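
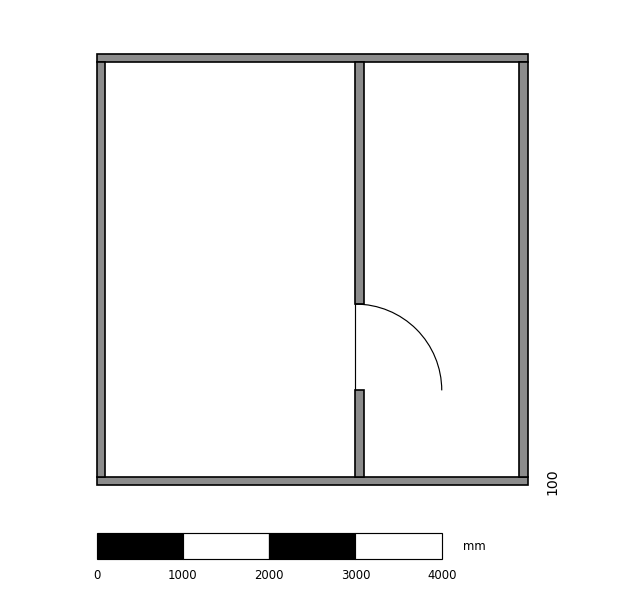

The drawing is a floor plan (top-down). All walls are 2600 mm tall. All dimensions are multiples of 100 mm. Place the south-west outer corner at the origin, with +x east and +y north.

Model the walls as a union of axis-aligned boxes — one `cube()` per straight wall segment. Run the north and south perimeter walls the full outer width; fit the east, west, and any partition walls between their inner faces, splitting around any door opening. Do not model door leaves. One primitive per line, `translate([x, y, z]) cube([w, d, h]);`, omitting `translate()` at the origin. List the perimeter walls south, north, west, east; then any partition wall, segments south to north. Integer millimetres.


cube([5000, 100, 2600]);
translate([0, 4900, 0]) cube([5000, 100, 2600]);
translate([0, 100, 0]) cube([100, 4800, 2600]);
translate([4900, 100, 0]) cube([100, 4800, 2600]);
translate([3000, 100, 0]) cube([100, 1000, 2600]);
translate([3000, 2100, 0]) cube([100, 2800, 2600]);


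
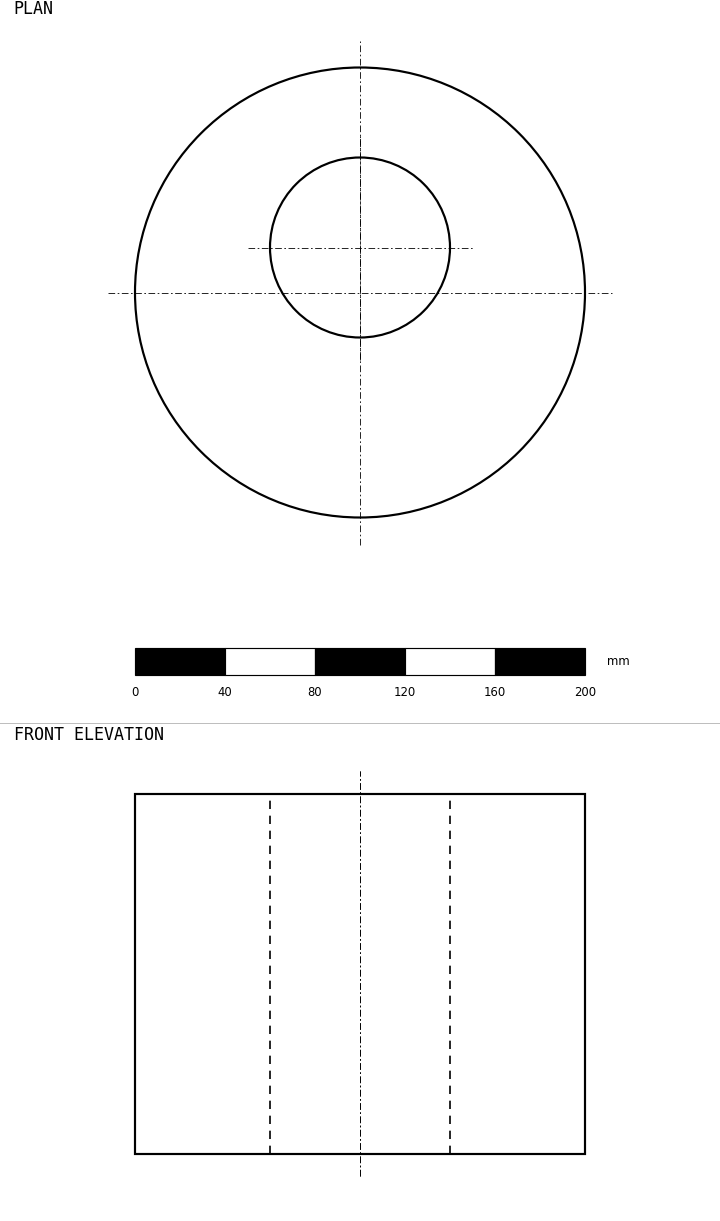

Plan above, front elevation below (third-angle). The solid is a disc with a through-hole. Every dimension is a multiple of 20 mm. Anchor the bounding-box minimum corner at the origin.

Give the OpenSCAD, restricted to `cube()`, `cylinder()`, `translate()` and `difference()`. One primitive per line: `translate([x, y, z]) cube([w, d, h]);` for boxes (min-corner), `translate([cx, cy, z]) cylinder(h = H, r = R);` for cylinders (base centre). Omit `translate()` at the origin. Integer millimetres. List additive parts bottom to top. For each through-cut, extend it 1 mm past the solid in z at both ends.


difference() {
  translate([100, 100, 0]) cylinder(h = 160, r = 100);
  translate([100, 120, -1]) cylinder(h = 162, r = 40);
}


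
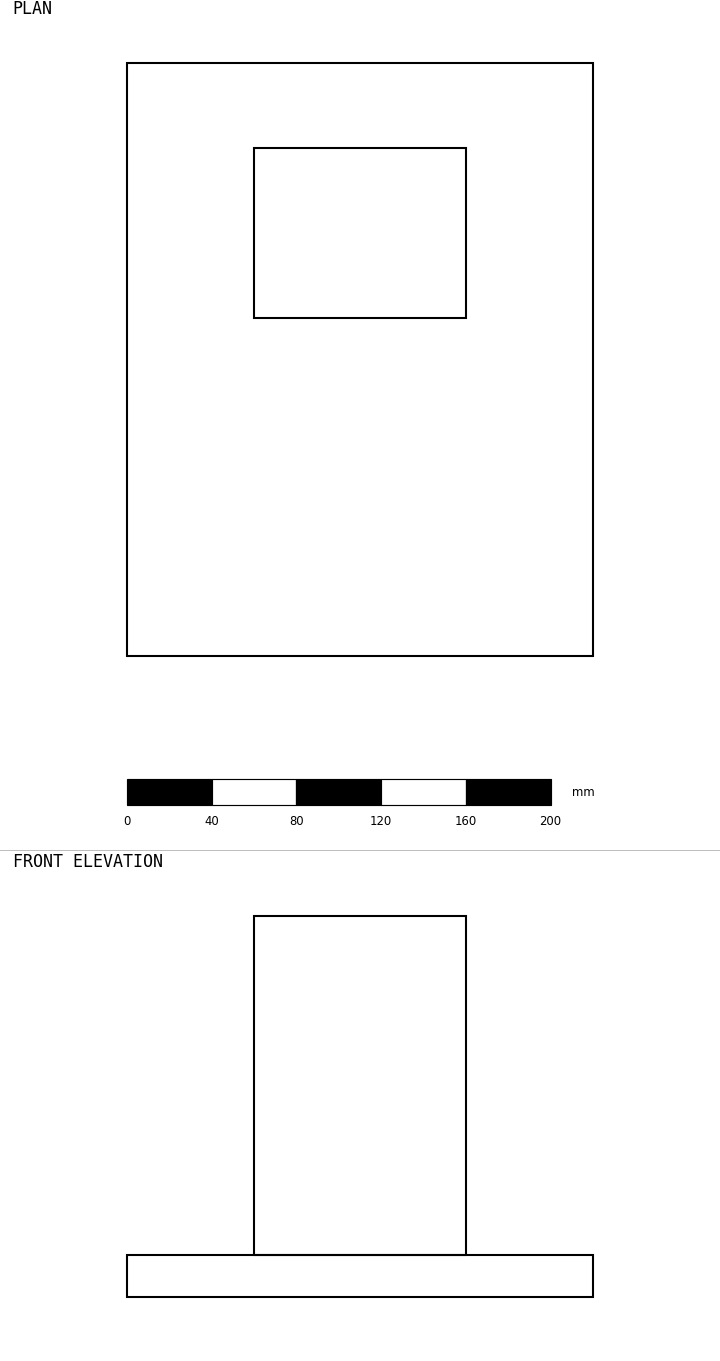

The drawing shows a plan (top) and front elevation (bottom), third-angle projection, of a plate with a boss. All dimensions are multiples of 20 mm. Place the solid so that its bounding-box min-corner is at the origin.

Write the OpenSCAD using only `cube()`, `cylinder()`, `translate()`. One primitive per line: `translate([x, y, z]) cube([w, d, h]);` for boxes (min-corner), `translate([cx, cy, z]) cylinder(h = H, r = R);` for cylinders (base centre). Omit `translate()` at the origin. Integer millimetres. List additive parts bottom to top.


cube([220, 280, 20]);
translate([60, 160, 20]) cube([100, 80, 160]);


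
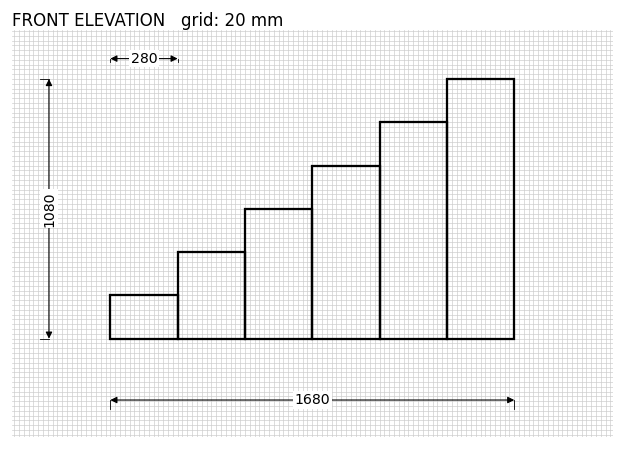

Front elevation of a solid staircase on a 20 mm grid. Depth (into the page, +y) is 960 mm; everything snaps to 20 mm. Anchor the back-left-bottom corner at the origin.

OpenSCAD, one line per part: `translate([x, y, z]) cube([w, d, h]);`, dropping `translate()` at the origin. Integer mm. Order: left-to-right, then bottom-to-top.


cube([280, 960, 180]);
translate([280, 0, 0]) cube([280, 960, 360]);
translate([560, 0, 0]) cube([280, 960, 540]);
translate([840, 0, 0]) cube([280, 960, 720]);
translate([1120, 0, 0]) cube([280, 960, 900]);
translate([1400, 0, 0]) cube([280, 960, 1080]);


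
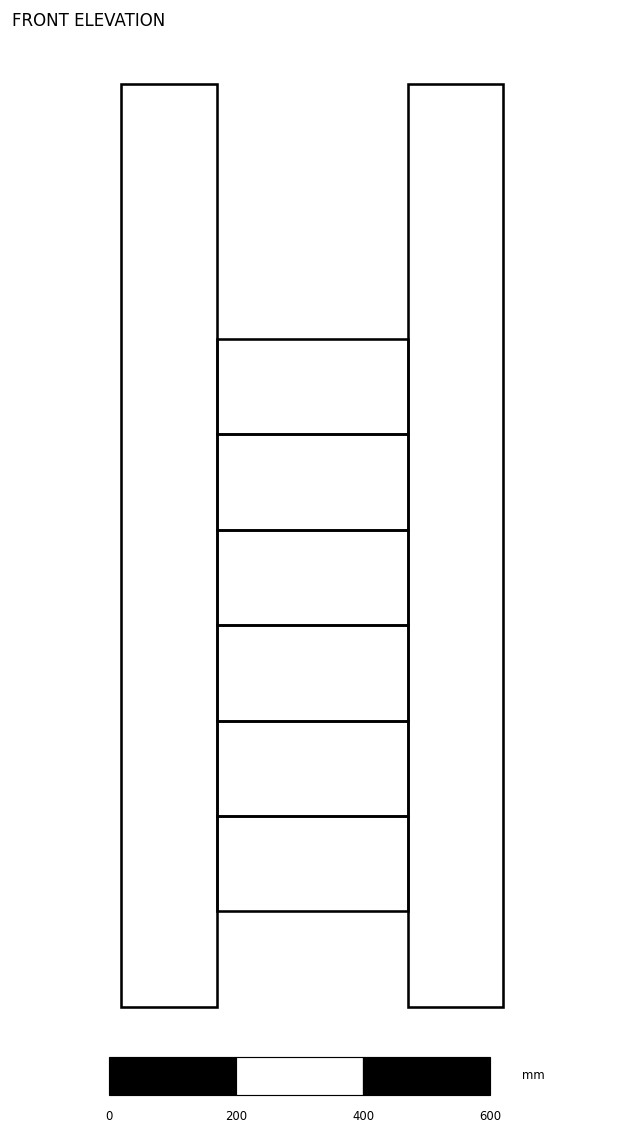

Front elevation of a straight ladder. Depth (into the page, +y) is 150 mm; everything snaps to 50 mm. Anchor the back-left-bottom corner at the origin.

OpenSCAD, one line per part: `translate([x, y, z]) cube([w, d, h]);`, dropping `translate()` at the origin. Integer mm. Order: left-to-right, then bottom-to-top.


cube([150, 150, 1450]);
translate([150, 0, 150]) cube([300, 150, 150]);
translate([150, 0, 300]) cube([300, 150, 150]);
translate([150, 0, 450]) cube([300, 150, 150]);
translate([150, 0, 600]) cube([300, 150, 150]);
translate([150, 0, 750]) cube([300, 150, 150]);
translate([150, 0, 900]) cube([300, 150, 150]);
translate([450, 0, 0]) cube([150, 150, 1450]);


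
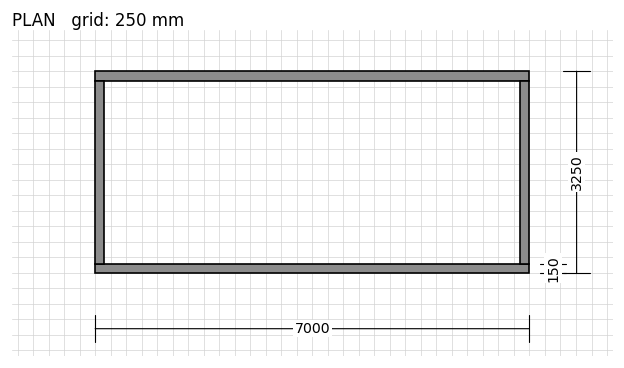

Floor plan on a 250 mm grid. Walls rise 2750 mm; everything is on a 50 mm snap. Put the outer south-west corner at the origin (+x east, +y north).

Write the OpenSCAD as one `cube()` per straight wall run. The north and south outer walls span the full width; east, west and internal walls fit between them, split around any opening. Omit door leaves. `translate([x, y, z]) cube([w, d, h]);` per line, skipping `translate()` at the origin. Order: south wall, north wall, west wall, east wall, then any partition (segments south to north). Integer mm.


cube([7000, 150, 2750]);
translate([0, 3100, 0]) cube([7000, 150, 2750]);
translate([0, 150, 0]) cube([150, 2950, 2750]);
translate([6850, 150, 0]) cube([150, 2950, 2750]);


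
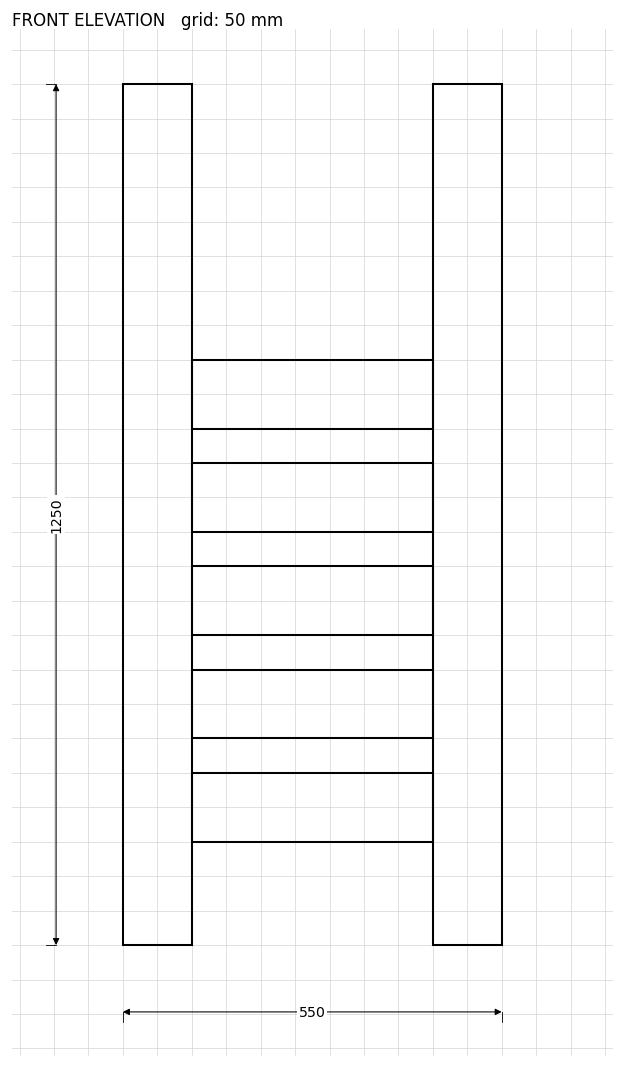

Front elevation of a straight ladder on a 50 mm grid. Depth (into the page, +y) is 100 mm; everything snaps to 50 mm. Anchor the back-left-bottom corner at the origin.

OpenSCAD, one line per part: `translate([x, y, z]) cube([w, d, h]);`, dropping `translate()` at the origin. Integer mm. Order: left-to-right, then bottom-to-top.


cube([100, 100, 1250]);
translate([100, 0, 150]) cube([350, 100, 100]);
translate([100, 0, 300]) cube([350, 100, 100]);
translate([100, 0, 450]) cube([350, 100, 100]);
translate([100, 0, 600]) cube([350, 100, 100]);
translate([100, 0, 750]) cube([350, 100, 100]);
translate([450, 0, 0]) cube([100, 100, 1250]);


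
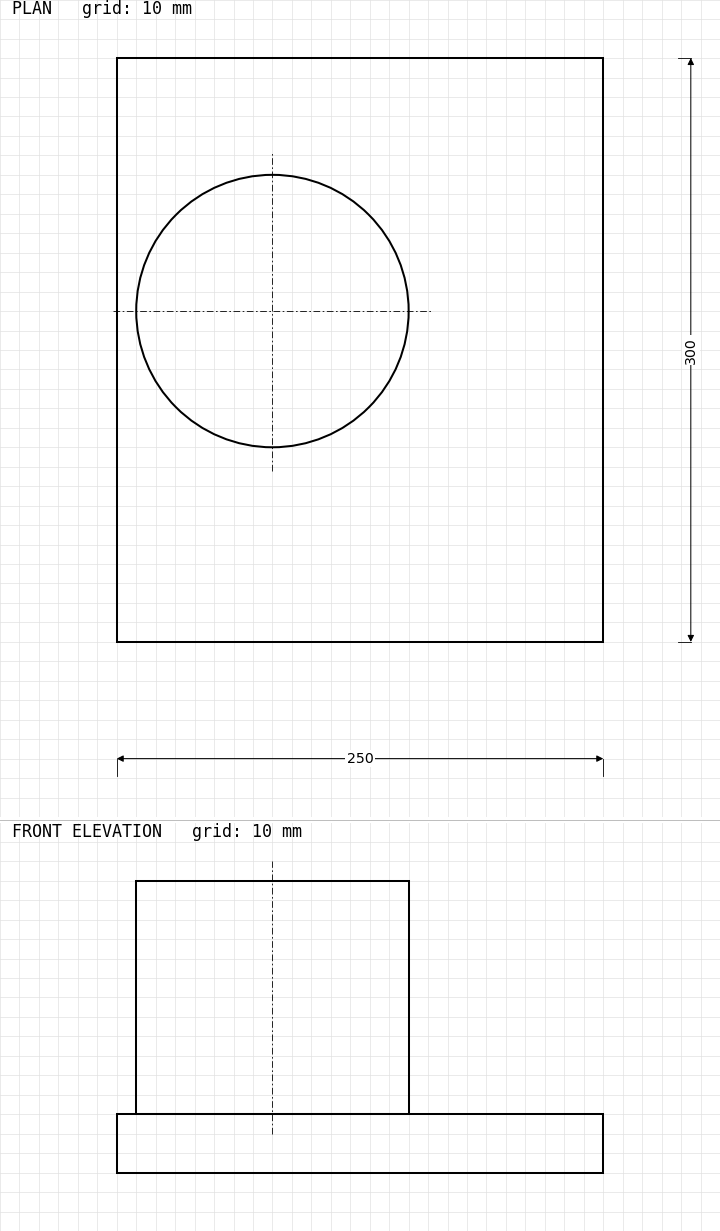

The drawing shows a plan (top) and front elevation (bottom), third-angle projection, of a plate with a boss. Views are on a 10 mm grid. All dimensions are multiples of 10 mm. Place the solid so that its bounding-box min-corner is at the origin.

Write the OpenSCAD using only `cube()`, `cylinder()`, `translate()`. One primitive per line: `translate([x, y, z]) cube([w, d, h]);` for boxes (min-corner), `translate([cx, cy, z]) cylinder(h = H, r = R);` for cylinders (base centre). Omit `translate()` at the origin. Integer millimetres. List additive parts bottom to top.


cube([250, 300, 30]);
translate([80, 170, 30]) cylinder(h = 120, r = 70);


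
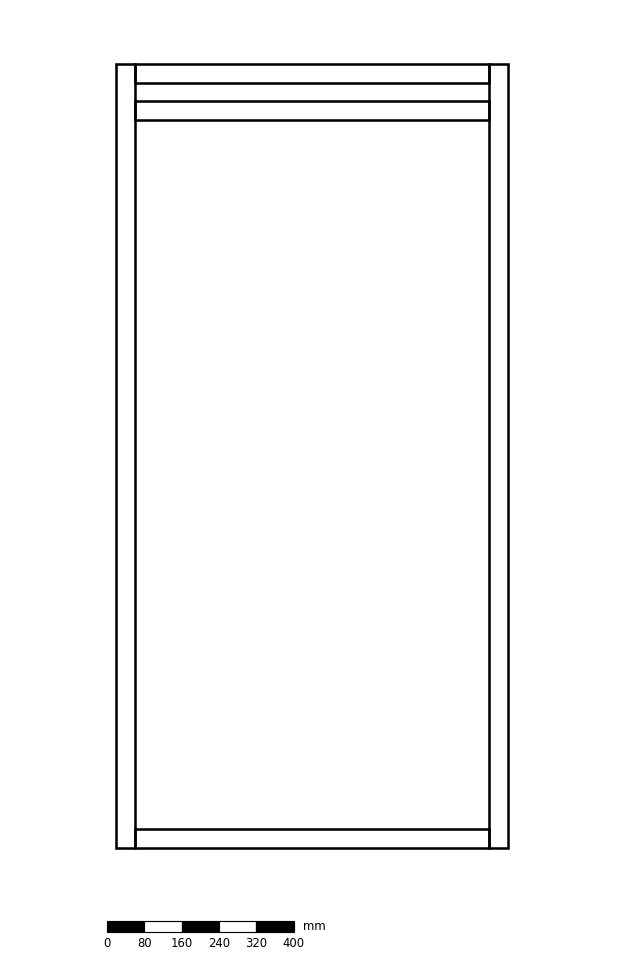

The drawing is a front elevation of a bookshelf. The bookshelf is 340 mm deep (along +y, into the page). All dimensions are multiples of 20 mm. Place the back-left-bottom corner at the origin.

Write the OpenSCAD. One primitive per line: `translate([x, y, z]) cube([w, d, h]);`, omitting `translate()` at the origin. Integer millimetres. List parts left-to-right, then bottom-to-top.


cube([40, 340, 1680]);
translate([40, 0, 0]) cube([760, 340, 40]);
translate([40, 0, 1560]) cube([760, 340, 40]);
translate([40, 0, 1640]) cube([760, 340, 40]);
translate([800, 0, 0]) cube([40, 340, 1680]);


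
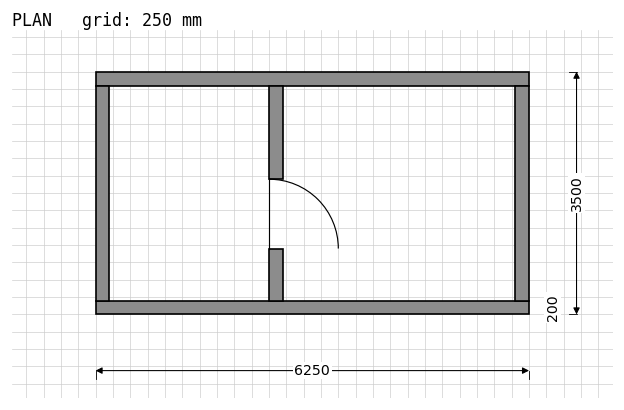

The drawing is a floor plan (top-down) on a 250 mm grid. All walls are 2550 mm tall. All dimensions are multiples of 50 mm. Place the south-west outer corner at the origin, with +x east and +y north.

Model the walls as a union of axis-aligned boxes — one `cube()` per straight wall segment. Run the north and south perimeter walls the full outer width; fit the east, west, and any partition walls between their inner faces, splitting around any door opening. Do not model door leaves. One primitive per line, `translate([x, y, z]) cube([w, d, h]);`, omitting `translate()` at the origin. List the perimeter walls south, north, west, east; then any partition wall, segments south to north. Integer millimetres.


cube([6250, 200, 2550]);
translate([0, 3300, 0]) cube([6250, 200, 2550]);
translate([0, 200, 0]) cube([200, 3100, 2550]);
translate([6050, 200, 0]) cube([200, 3100, 2550]);
translate([2500, 200, 0]) cube([200, 750, 2550]);
translate([2500, 1950, 0]) cube([200, 1350, 2550]);


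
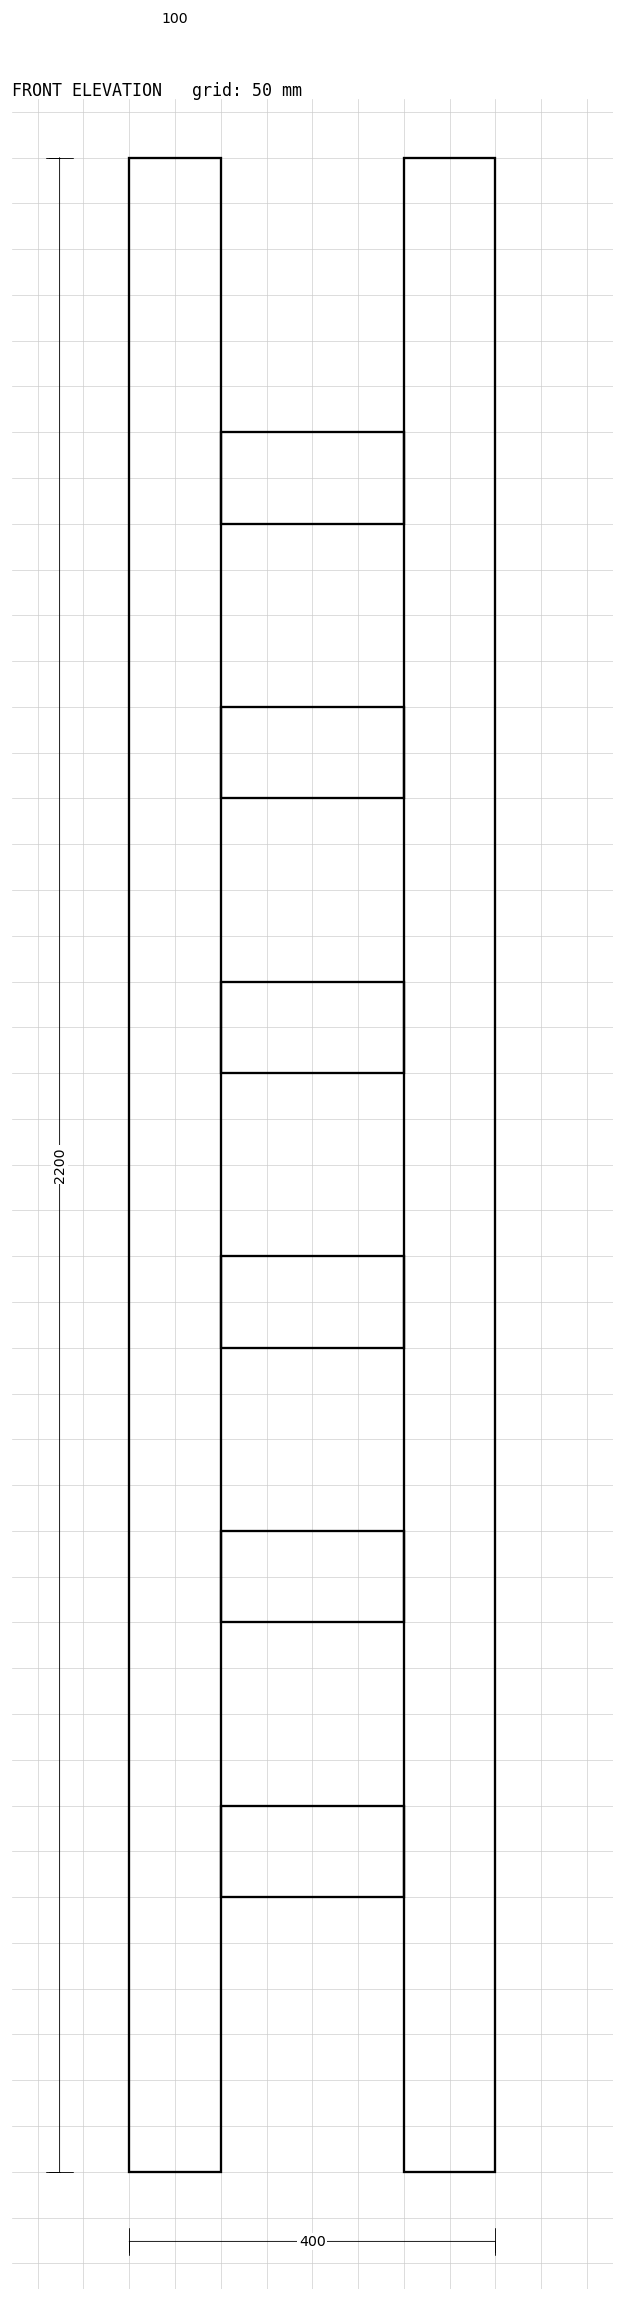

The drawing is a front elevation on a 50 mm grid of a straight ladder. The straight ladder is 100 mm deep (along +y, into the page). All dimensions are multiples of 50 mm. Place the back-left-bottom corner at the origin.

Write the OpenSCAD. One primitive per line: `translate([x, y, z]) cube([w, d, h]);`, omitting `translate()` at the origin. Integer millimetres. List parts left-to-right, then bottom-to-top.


cube([100, 100, 2200]);
translate([100, 0, 300]) cube([200, 100, 100]);
translate([100, 0, 600]) cube([200, 100, 100]);
translate([100, 0, 900]) cube([200, 100, 100]);
translate([100, 0, 1200]) cube([200, 100, 100]);
translate([100, 0, 1500]) cube([200, 100, 100]);
translate([100, 0, 1800]) cube([200, 100, 100]);
translate([300, 0, 0]) cube([100, 100, 2200]);


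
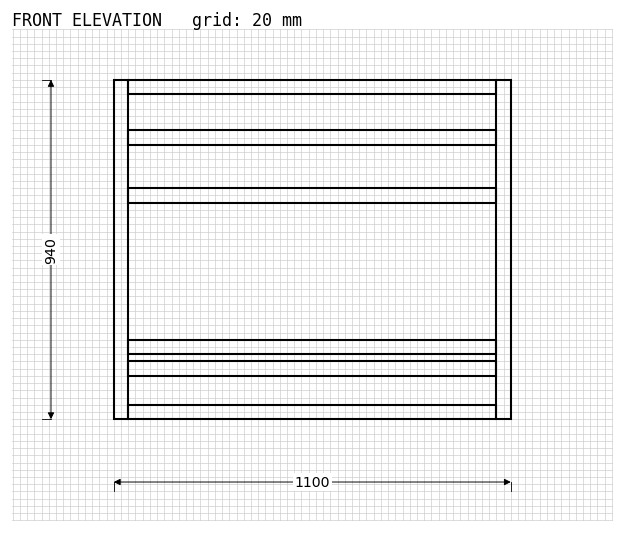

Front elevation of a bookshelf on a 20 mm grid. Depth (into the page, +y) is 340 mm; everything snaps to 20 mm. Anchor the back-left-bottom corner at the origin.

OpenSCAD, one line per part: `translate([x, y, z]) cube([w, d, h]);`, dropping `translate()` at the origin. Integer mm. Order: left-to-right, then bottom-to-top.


cube([40, 340, 940]);
translate([40, 0, 0]) cube([1020, 340, 40]);
translate([40, 0, 120]) cube([1020, 340, 40]);
translate([40, 0, 180]) cube([1020, 340, 40]);
translate([40, 0, 600]) cube([1020, 340, 40]);
translate([40, 0, 760]) cube([1020, 340, 40]);
translate([40, 0, 900]) cube([1020, 340, 40]);
translate([1060, 0, 0]) cube([40, 340, 940]);


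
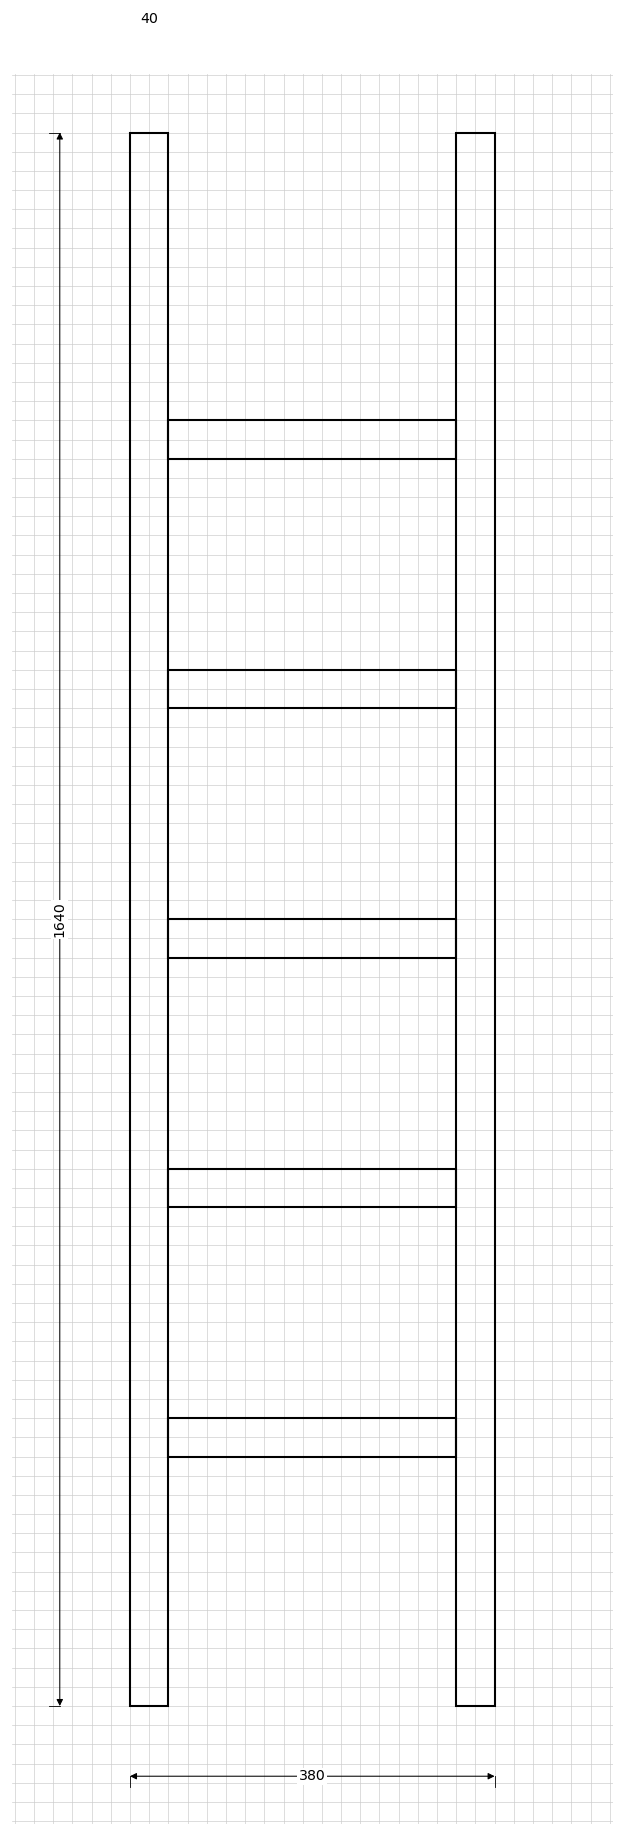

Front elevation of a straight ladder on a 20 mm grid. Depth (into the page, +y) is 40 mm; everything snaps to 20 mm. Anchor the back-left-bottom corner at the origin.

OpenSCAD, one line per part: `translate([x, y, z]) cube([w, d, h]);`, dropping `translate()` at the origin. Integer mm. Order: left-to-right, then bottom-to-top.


cube([40, 40, 1640]);
translate([40, 0, 260]) cube([300, 40, 40]);
translate([40, 0, 520]) cube([300, 40, 40]);
translate([40, 0, 780]) cube([300, 40, 40]);
translate([40, 0, 1040]) cube([300, 40, 40]);
translate([40, 0, 1300]) cube([300, 40, 40]);
translate([340, 0, 0]) cube([40, 40, 1640]);


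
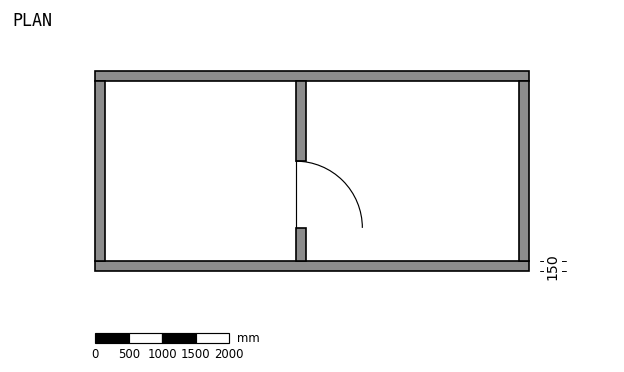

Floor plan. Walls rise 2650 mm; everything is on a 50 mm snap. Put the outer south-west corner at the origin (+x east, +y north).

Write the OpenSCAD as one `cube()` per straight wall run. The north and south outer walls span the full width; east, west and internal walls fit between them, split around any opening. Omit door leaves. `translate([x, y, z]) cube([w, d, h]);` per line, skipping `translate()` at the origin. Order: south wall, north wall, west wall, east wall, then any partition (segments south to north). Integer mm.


cube([6500, 150, 2650]);
translate([0, 2850, 0]) cube([6500, 150, 2650]);
translate([0, 150, 0]) cube([150, 2700, 2650]);
translate([6350, 150, 0]) cube([150, 2700, 2650]);
translate([3000, 150, 0]) cube([150, 500, 2650]);
translate([3000, 1650, 0]) cube([150, 1200, 2650]);


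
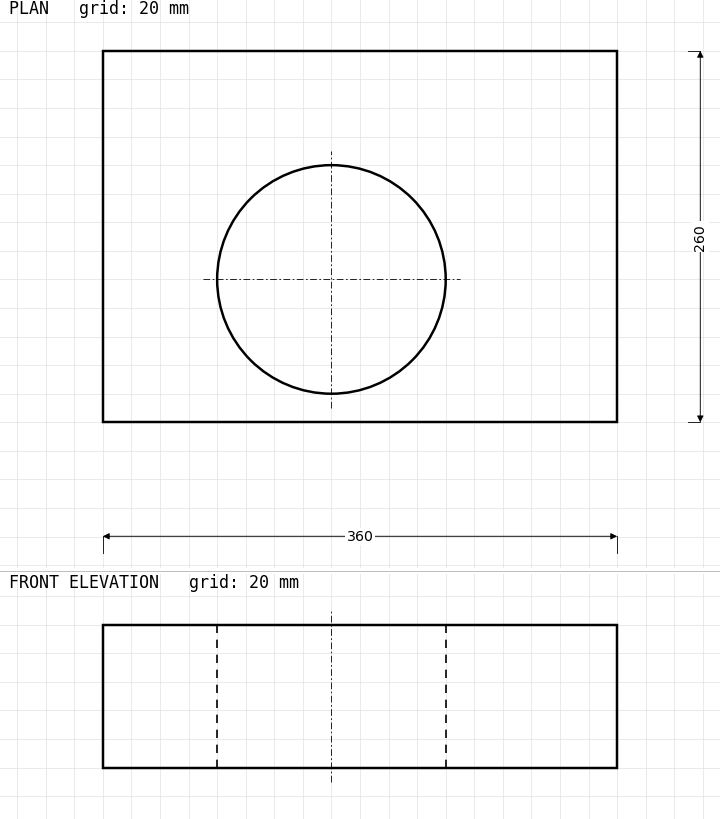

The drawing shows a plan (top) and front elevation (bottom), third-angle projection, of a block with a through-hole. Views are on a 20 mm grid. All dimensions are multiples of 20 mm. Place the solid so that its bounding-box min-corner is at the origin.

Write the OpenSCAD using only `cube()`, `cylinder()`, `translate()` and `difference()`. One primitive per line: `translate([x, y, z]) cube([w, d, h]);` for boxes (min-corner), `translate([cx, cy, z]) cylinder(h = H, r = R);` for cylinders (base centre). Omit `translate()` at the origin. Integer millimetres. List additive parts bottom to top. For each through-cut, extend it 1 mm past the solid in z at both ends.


difference() {
  cube([360, 260, 100]);
  translate([160, 100, -1]) cylinder(h = 102, r = 80);
}


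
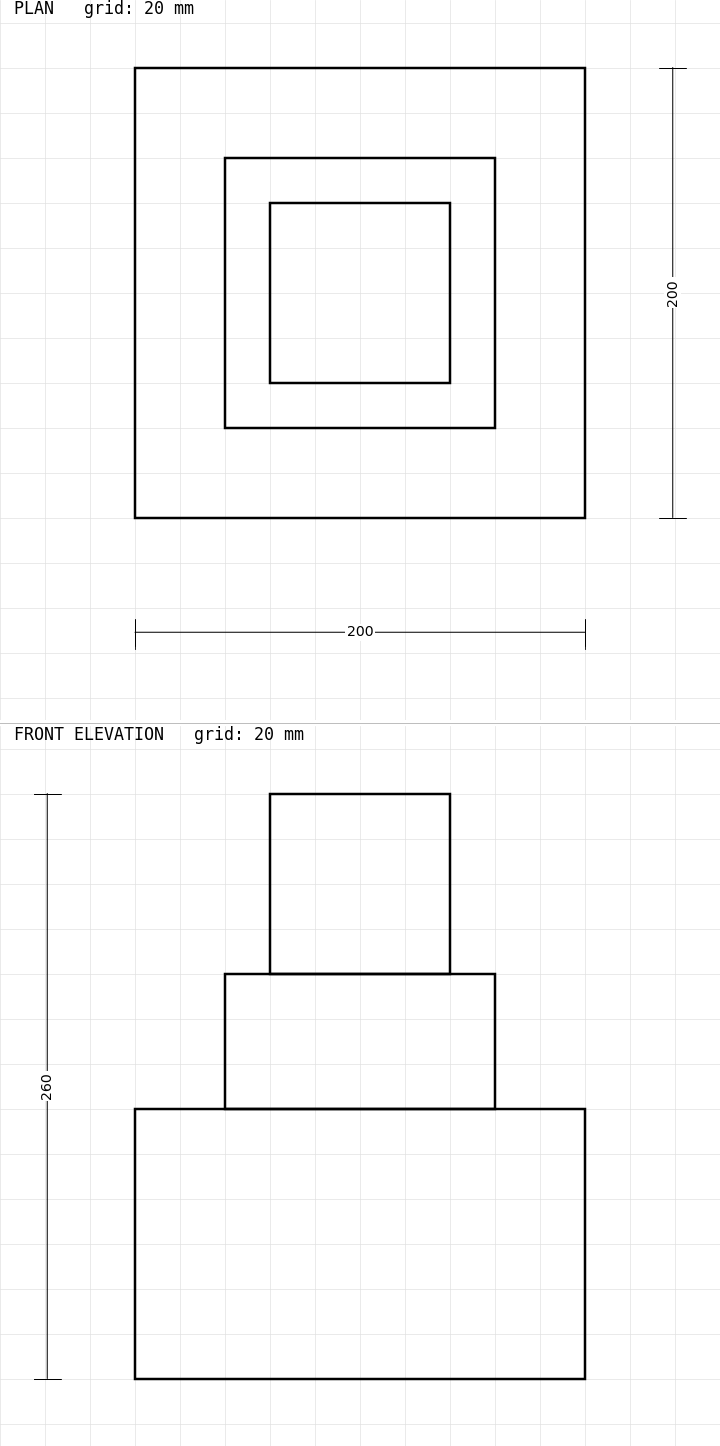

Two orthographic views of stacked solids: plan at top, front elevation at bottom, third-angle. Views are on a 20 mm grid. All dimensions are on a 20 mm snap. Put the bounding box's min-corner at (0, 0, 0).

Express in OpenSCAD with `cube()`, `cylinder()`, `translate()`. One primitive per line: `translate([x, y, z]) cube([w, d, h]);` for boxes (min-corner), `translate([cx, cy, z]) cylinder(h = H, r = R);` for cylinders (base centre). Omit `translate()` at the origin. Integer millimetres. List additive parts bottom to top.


cube([200, 200, 120]);
translate([40, 40, 120]) cube([120, 120, 60]);
translate([60, 60, 180]) cube([80, 80, 80]);


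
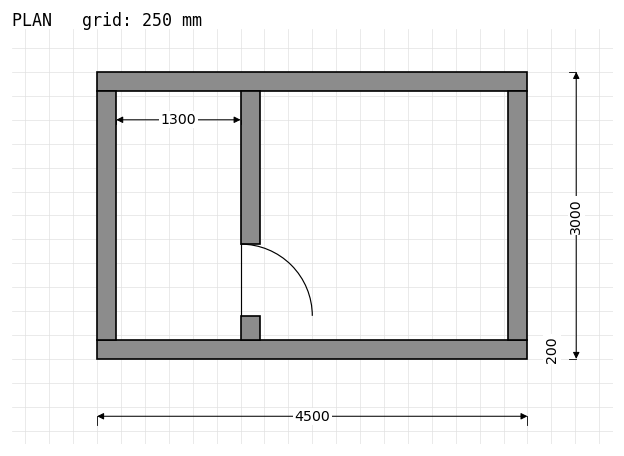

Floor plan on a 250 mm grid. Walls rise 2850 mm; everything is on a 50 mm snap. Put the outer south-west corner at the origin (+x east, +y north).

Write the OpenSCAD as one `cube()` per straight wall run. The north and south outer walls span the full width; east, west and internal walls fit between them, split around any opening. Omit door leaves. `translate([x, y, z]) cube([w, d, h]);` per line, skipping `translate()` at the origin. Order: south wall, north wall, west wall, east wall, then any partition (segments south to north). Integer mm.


cube([4500, 200, 2850]);
translate([0, 2800, 0]) cube([4500, 200, 2850]);
translate([0, 200, 0]) cube([200, 2600, 2850]);
translate([4300, 200, 0]) cube([200, 2600, 2850]);
translate([1500, 200, 0]) cube([200, 250, 2850]);
translate([1500, 1200, 0]) cube([200, 1600, 2850]);


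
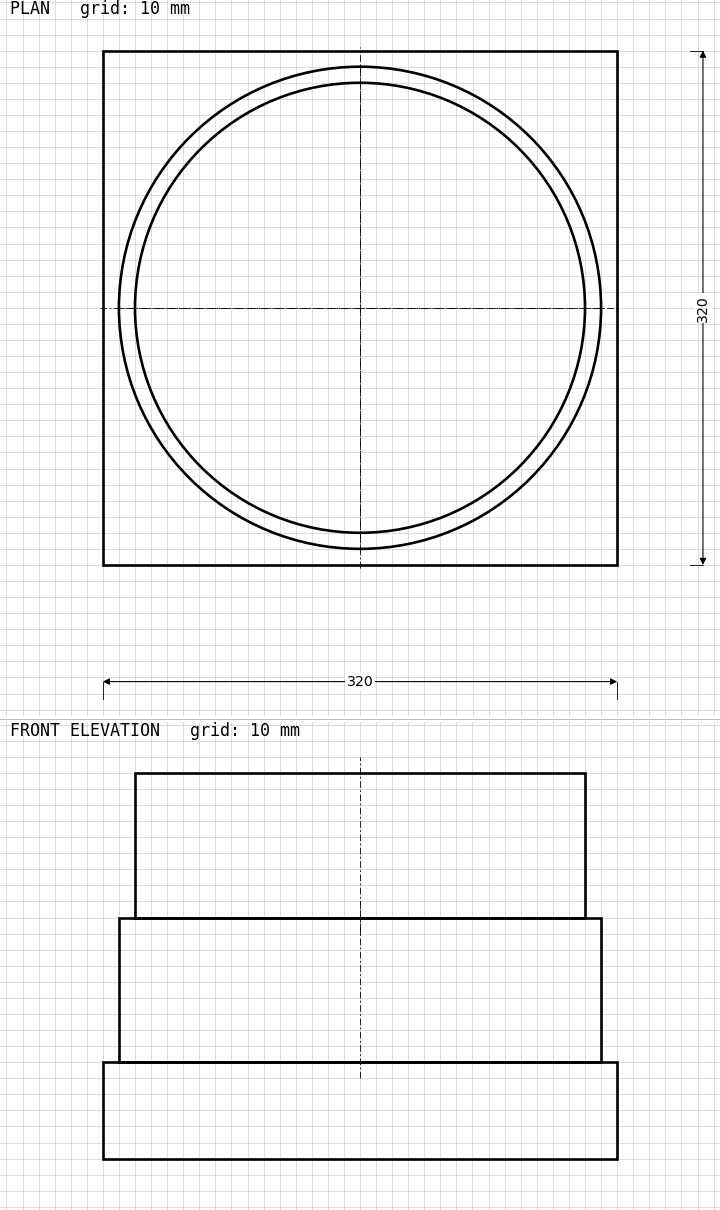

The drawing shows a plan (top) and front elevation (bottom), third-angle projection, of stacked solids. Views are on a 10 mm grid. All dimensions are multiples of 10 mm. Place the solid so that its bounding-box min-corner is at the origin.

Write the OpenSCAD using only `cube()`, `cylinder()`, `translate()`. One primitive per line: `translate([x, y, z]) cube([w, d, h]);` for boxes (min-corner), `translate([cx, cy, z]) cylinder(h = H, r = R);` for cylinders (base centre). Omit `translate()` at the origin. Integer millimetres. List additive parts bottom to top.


cube([320, 320, 60]);
translate([160, 160, 60]) cylinder(h = 90, r = 150);
translate([160, 160, 150]) cylinder(h = 90, r = 140);


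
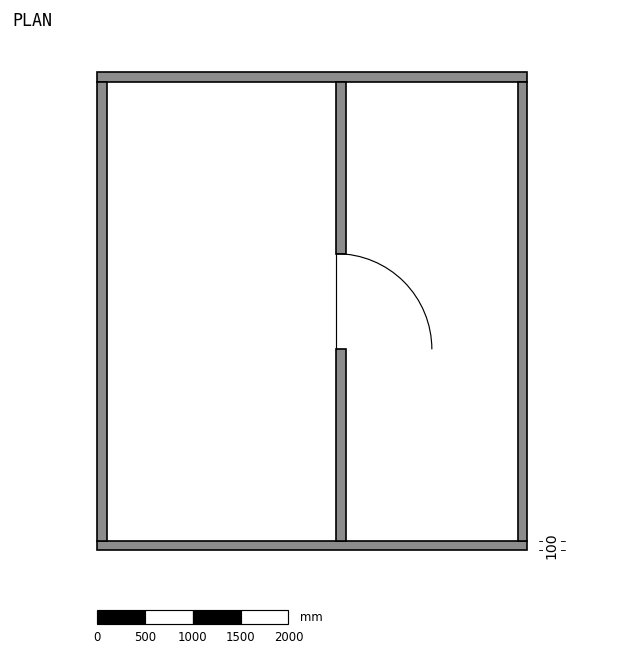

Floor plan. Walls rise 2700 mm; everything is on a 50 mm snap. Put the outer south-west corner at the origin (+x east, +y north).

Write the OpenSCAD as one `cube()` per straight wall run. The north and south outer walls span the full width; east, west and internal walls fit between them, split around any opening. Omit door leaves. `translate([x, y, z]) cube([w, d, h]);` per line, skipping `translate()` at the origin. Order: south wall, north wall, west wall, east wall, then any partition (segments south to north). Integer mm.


cube([4500, 100, 2700]);
translate([0, 4900, 0]) cube([4500, 100, 2700]);
translate([0, 100, 0]) cube([100, 4800, 2700]);
translate([4400, 100, 0]) cube([100, 4800, 2700]);
translate([2500, 100, 0]) cube([100, 2000, 2700]);
translate([2500, 3100, 0]) cube([100, 1800, 2700]);


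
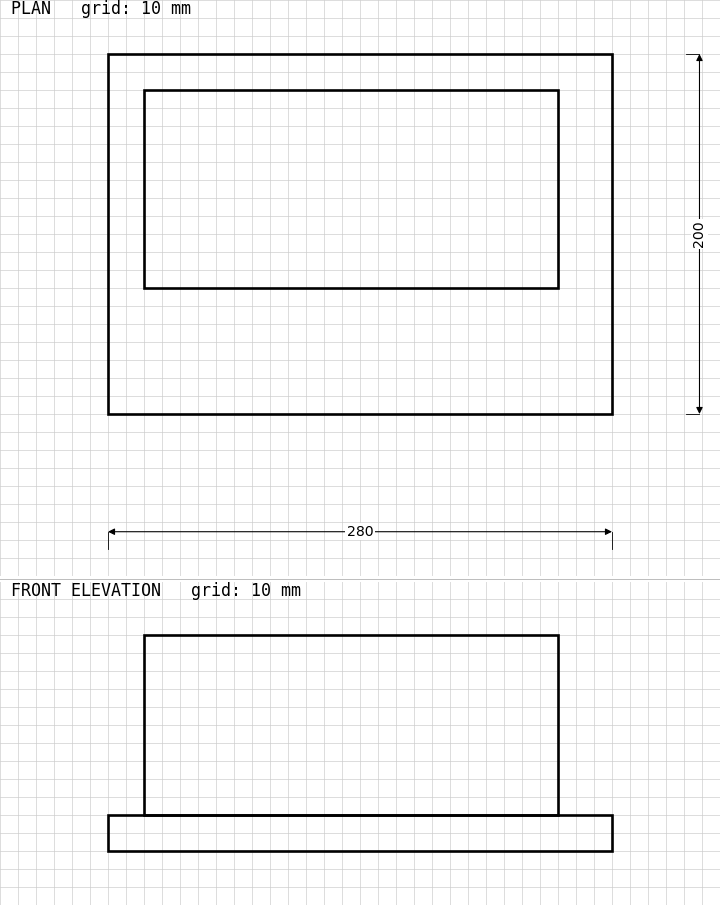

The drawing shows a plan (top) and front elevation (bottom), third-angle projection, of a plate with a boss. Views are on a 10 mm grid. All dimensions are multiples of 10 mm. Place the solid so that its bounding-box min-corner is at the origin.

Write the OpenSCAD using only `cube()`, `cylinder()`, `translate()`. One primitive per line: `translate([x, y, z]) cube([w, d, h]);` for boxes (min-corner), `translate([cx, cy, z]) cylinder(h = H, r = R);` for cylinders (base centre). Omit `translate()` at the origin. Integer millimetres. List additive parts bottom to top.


cube([280, 200, 20]);
translate([20, 70, 20]) cube([230, 110, 100]);


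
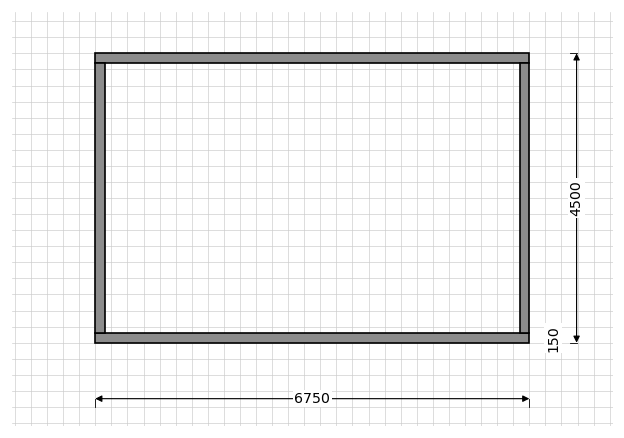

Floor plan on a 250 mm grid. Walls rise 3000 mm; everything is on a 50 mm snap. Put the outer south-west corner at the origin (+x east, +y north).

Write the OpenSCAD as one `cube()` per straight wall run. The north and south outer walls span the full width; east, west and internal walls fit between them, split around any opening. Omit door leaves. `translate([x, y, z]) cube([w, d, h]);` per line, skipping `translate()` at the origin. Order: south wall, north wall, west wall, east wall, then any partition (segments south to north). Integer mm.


cube([6750, 150, 3000]);
translate([0, 4350, 0]) cube([6750, 150, 3000]);
translate([0, 150, 0]) cube([150, 4200, 3000]);
translate([6600, 150, 0]) cube([150, 4200, 3000]);


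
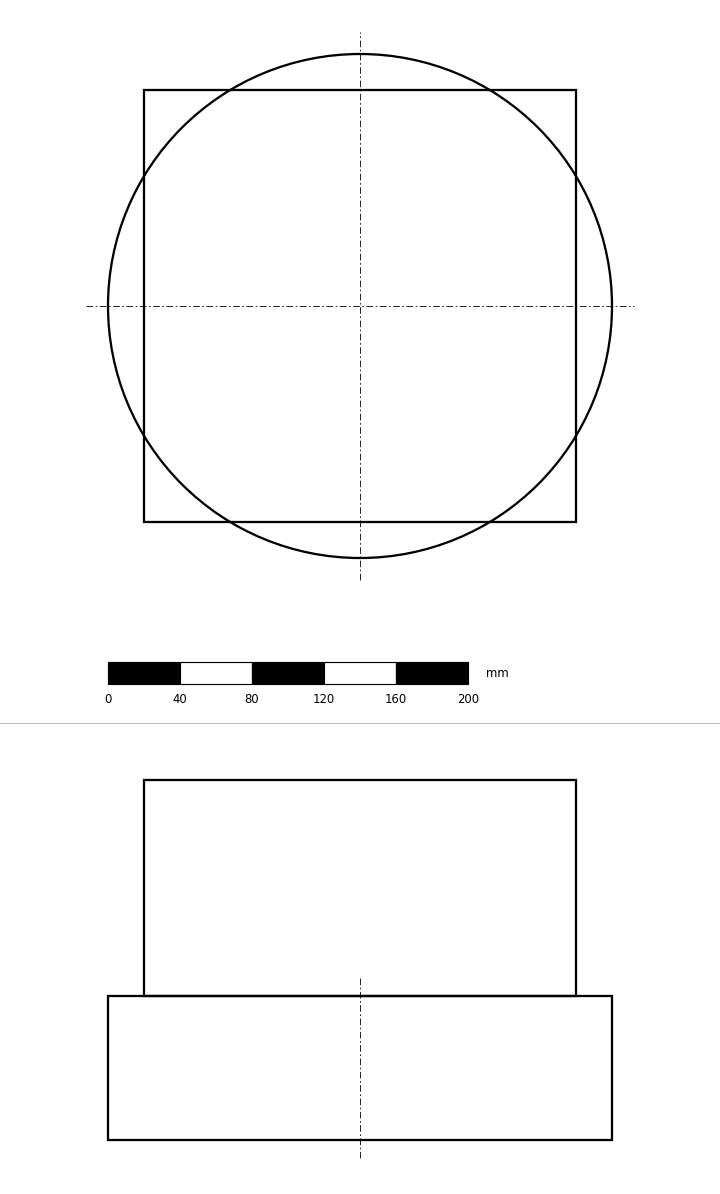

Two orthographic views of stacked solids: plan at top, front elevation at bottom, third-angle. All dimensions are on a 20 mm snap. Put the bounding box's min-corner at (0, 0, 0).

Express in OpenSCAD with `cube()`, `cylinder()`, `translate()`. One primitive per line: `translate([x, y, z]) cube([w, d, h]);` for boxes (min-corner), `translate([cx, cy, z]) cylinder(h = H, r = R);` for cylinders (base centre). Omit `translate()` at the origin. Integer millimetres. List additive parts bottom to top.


translate([140, 140, 0]) cylinder(h = 80, r = 140);
translate([20, 20, 80]) cube([240, 240, 120]);


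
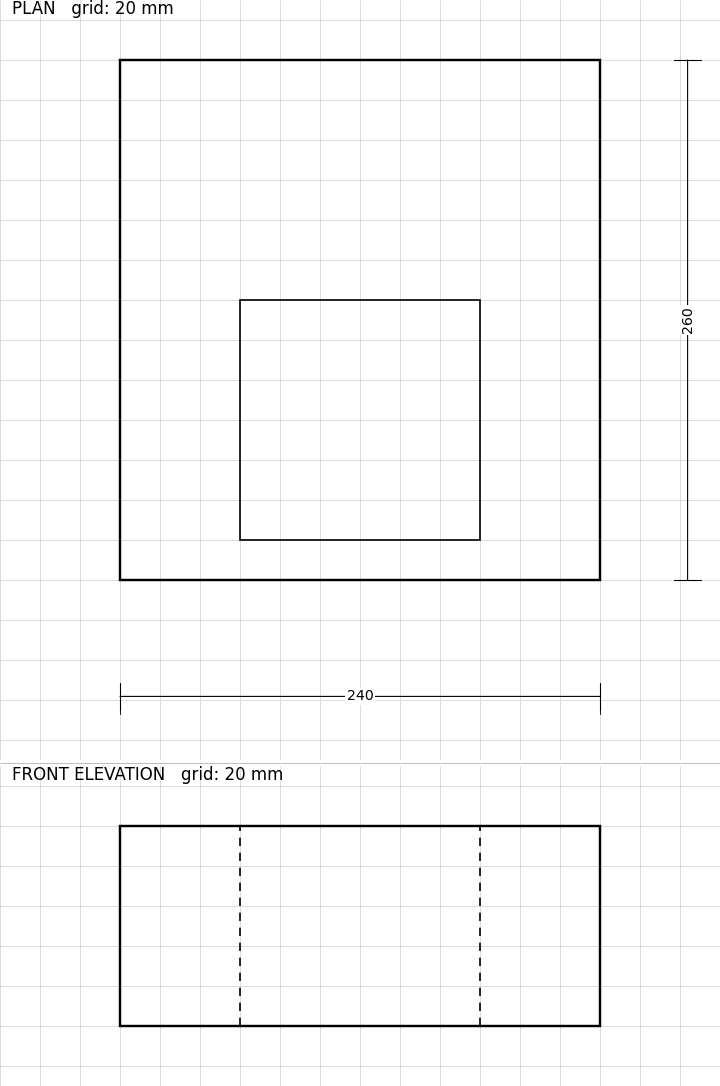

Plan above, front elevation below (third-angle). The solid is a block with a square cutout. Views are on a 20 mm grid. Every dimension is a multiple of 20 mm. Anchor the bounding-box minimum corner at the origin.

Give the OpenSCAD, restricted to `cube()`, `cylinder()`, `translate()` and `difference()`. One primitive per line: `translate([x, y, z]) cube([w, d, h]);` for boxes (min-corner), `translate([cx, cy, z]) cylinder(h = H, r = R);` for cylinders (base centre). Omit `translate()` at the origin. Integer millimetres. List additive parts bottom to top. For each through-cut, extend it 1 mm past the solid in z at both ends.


difference() {
  cube([240, 260, 100]);
  translate([60, 20, -1]) cube([120, 120, 102]);
}


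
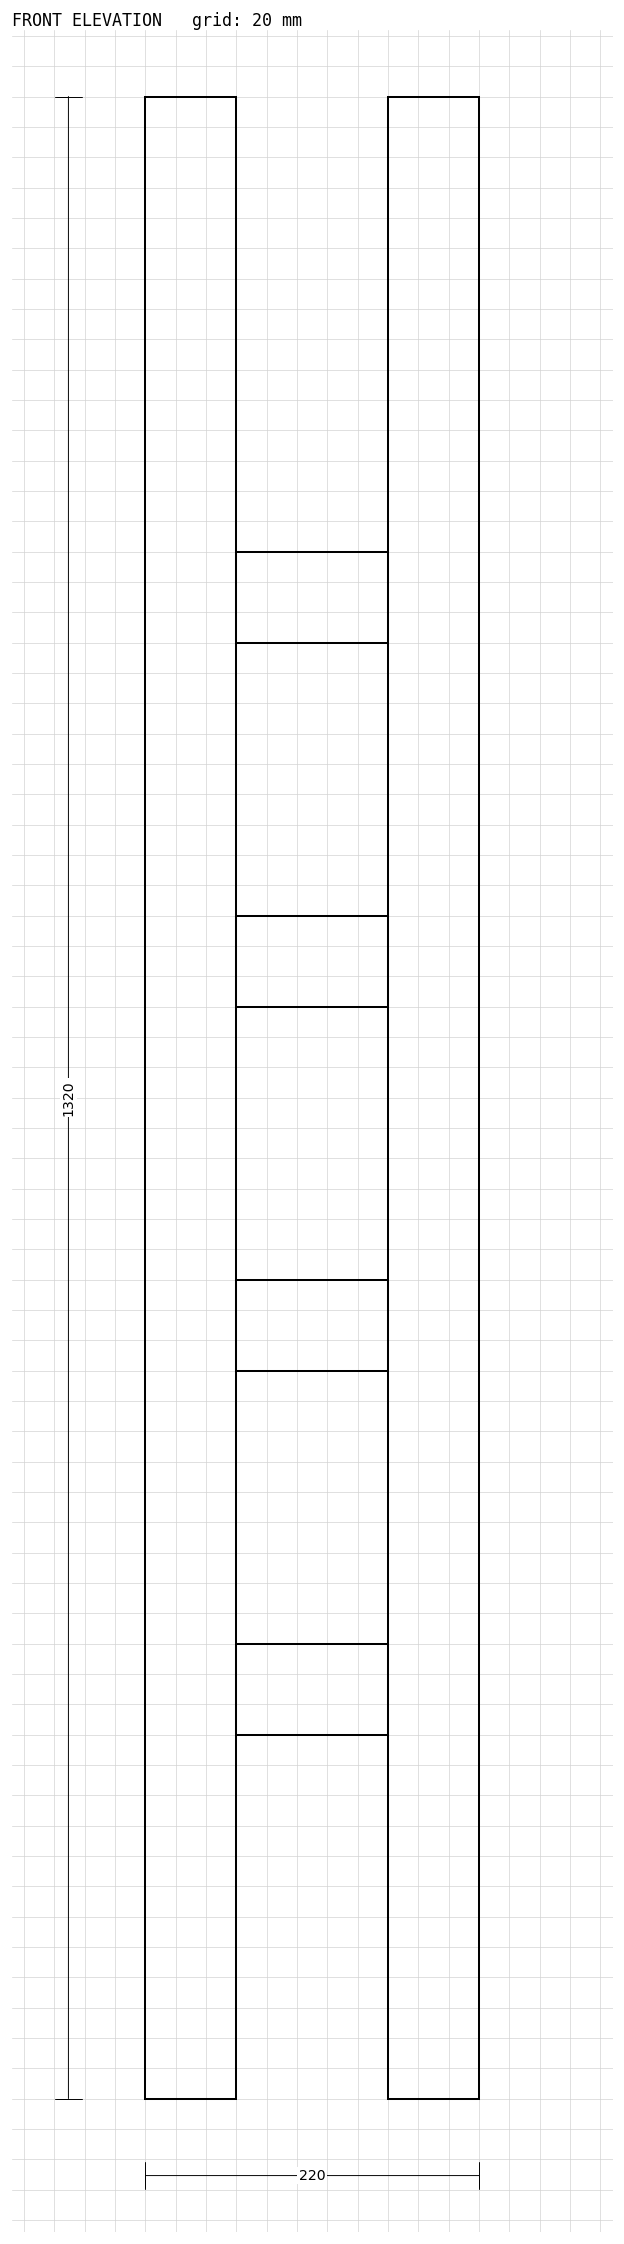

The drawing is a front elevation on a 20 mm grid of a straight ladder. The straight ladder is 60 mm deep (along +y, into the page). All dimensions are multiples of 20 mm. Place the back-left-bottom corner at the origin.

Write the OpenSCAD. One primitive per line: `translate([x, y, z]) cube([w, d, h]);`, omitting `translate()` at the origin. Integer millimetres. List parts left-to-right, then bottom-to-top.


cube([60, 60, 1320]);
translate([60, 0, 240]) cube([100, 60, 60]);
translate([60, 0, 480]) cube([100, 60, 60]);
translate([60, 0, 720]) cube([100, 60, 60]);
translate([60, 0, 960]) cube([100, 60, 60]);
translate([160, 0, 0]) cube([60, 60, 1320]);


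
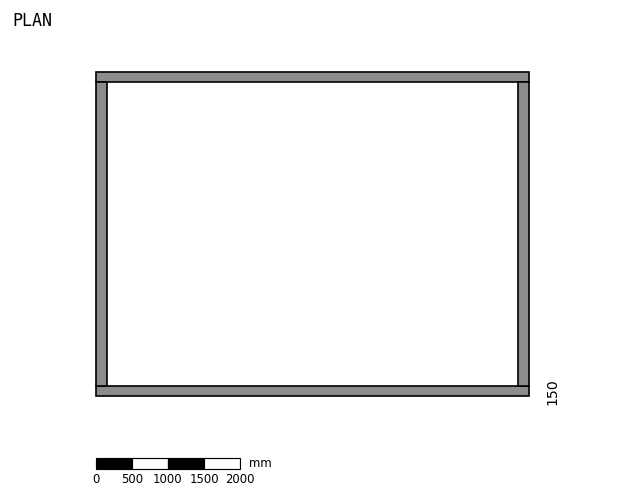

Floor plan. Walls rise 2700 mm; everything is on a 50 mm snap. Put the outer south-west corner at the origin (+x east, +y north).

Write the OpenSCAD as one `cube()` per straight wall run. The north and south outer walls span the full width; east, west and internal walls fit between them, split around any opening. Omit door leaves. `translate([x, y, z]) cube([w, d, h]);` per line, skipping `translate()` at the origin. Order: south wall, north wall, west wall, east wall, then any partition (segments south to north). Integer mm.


cube([6000, 150, 2700]);
translate([0, 4350, 0]) cube([6000, 150, 2700]);
translate([0, 150, 0]) cube([150, 4200, 2700]);
translate([5850, 150, 0]) cube([150, 4200, 2700]);


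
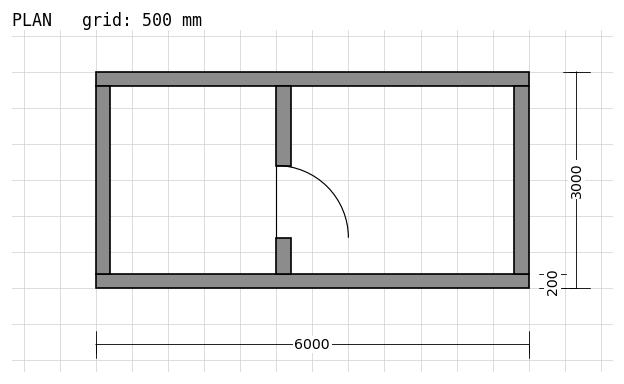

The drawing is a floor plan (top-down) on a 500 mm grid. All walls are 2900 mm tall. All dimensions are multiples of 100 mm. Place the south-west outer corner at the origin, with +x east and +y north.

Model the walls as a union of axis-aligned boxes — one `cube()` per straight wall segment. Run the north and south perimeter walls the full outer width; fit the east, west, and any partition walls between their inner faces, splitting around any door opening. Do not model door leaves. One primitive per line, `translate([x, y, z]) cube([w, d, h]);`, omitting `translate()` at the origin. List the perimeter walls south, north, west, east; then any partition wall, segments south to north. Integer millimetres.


cube([6000, 200, 2900]);
translate([0, 2800, 0]) cube([6000, 200, 2900]);
translate([0, 200, 0]) cube([200, 2600, 2900]);
translate([5800, 200, 0]) cube([200, 2600, 2900]);
translate([2500, 200, 0]) cube([200, 500, 2900]);
translate([2500, 1700, 0]) cube([200, 1100, 2900]);


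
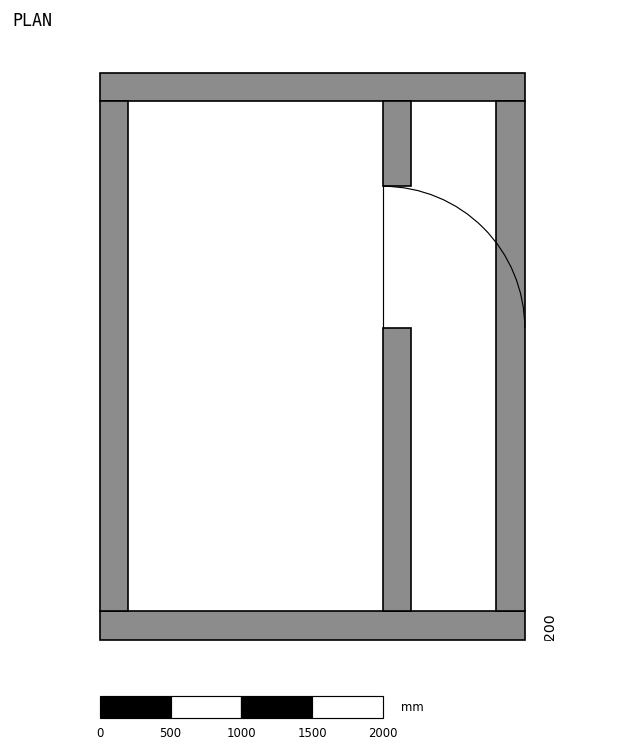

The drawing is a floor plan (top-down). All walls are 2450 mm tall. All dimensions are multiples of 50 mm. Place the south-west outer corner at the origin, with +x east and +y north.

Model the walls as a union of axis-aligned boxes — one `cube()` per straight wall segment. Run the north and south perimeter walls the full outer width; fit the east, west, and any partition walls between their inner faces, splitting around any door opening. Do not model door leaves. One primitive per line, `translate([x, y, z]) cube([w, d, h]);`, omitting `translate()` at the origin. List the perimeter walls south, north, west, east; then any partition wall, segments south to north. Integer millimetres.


cube([3000, 200, 2450]);
translate([0, 3800, 0]) cube([3000, 200, 2450]);
translate([0, 200, 0]) cube([200, 3600, 2450]);
translate([2800, 200, 0]) cube([200, 3600, 2450]);
translate([2000, 200, 0]) cube([200, 2000, 2450]);
translate([2000, 3200, 0]) cube([200, 600, 2450]);


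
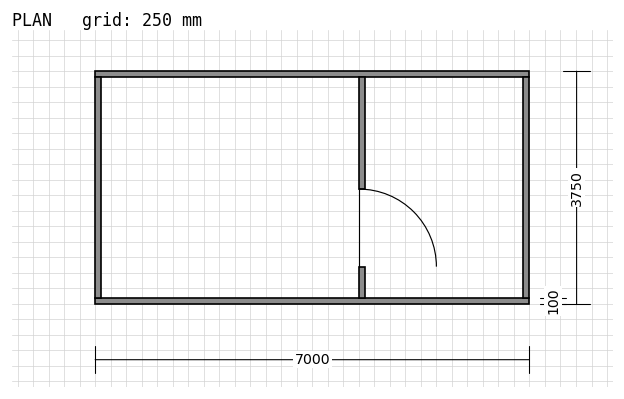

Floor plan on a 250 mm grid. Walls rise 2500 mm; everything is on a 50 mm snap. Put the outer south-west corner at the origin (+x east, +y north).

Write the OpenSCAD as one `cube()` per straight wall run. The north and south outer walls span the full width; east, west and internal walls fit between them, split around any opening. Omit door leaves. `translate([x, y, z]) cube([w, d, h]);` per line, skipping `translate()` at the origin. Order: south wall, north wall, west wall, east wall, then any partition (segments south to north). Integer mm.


cube([7000, 100, 2500]);
translate([0, 3650, 0]) cube([7000, 100, 2500]);
translate([0, 100, 0]) cube([100, 3550, 2500]);
translate([6900, 100, 0]) cube([100, 3550, 2500]);
translate([4250, 100, 0]) cube([100, 500, 2500]);
translate([4250, 1850, 0]) cube([100, 1800, 2500]);


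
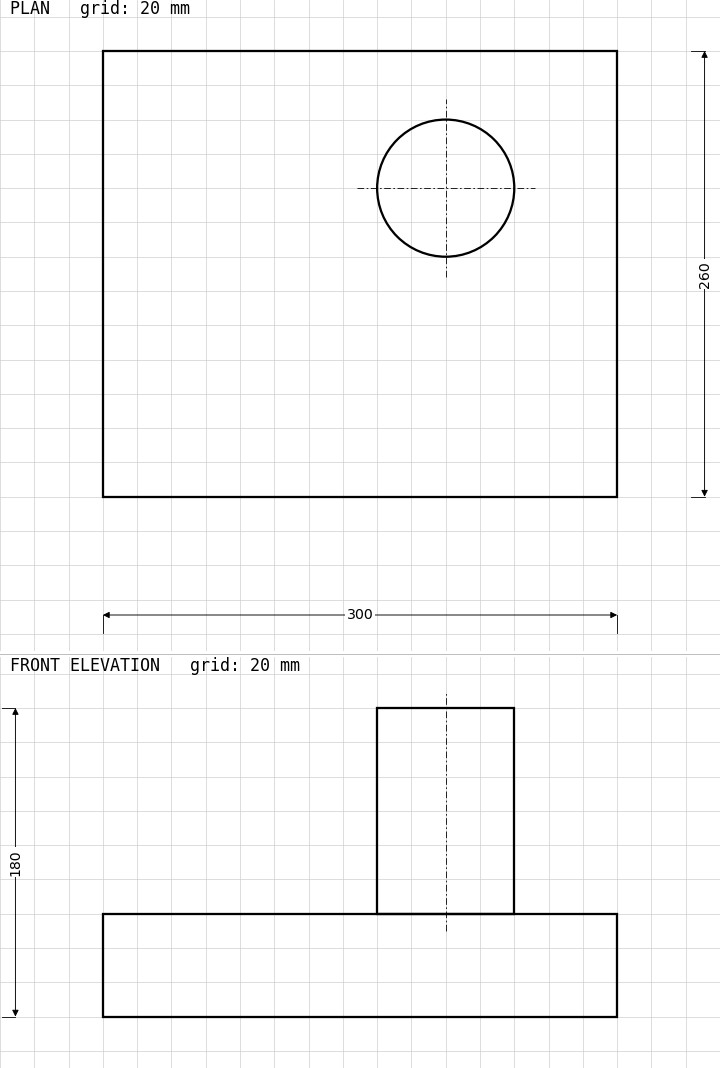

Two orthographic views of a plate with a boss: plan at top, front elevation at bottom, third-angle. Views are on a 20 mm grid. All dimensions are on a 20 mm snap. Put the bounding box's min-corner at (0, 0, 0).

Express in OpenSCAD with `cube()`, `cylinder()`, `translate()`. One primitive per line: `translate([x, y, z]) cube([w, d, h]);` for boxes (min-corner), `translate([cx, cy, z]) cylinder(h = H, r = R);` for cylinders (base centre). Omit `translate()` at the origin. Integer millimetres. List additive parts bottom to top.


cube([300, 260, 60]);
translate([200, 180, 60]) cylinder(h = 120, r = 40);


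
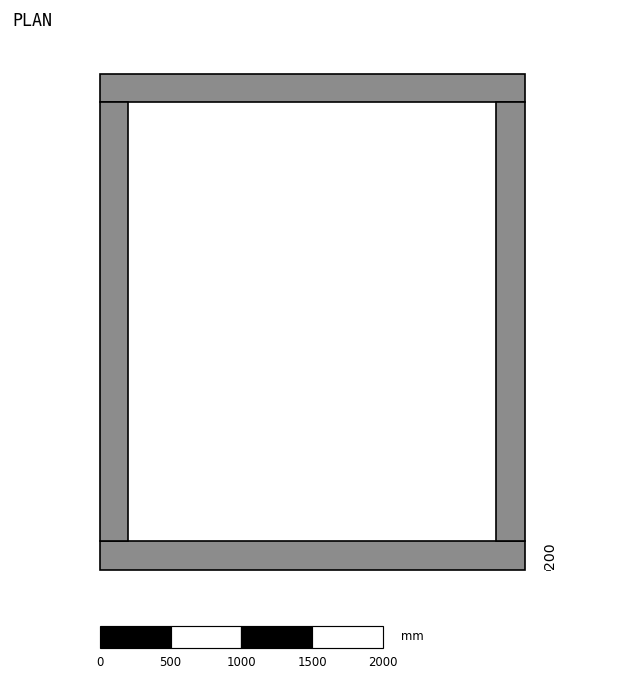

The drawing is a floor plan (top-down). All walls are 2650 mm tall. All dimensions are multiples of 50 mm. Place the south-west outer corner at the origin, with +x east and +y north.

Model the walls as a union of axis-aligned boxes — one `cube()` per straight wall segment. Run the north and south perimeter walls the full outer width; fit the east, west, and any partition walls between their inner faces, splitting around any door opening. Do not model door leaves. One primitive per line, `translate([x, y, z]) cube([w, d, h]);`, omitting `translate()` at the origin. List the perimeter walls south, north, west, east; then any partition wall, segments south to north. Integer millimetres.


cube([3000, 200, 2650]);
translate([0, 3300, 0]) cube([3000, 200, 2650]);
translate([0, 200, 0]) cube([200, 3100, 2650]);
translate([2800, 200, 0]) cube([200, 3100, 2650]);


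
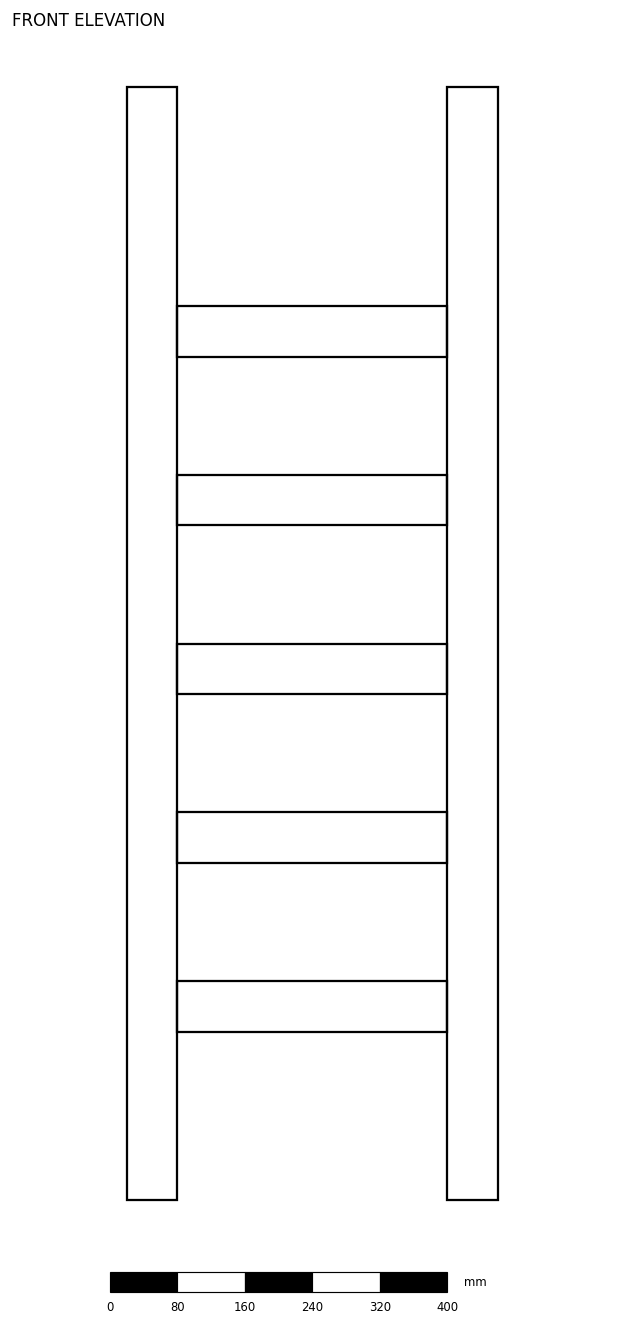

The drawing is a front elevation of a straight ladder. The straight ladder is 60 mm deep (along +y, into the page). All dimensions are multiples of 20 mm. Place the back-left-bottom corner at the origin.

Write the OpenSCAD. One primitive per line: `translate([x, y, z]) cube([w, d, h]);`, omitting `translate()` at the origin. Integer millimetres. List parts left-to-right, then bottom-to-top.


cube([60, 60, 1320]);
translate([60, 0, 200]) cube([320, 60, 60]);
translate([60, 0, 400]) cube([320, 60, 60]);
translate([60, 0, 600]) cube([320, 60, 60]);
translate([60, 0, 800]) cube([320, 60, 60]);
translate([60, 0, 1000]) cube([320, 60, 60]);
translate([380, 0, 0]) cube([60, 60, 1320]);


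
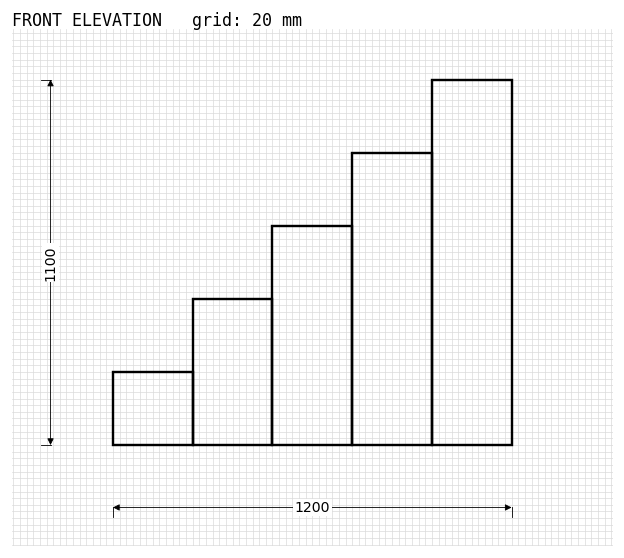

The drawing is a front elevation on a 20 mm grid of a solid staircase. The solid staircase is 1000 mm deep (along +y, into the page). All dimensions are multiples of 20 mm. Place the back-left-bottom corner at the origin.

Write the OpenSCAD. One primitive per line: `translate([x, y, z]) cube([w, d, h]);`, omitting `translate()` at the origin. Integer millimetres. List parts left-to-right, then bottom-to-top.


cube([240, 1000, 220]);
translate([240, 0, 0]) cube([240, 1000, 440]);
translate([480, 0, 0]) cube([240, 1000, 660]);
translate([720, 0, 0]) cube([240, 1000, 880]);
translate([960, 0, 0]) cube([240, 1000, 1100]);


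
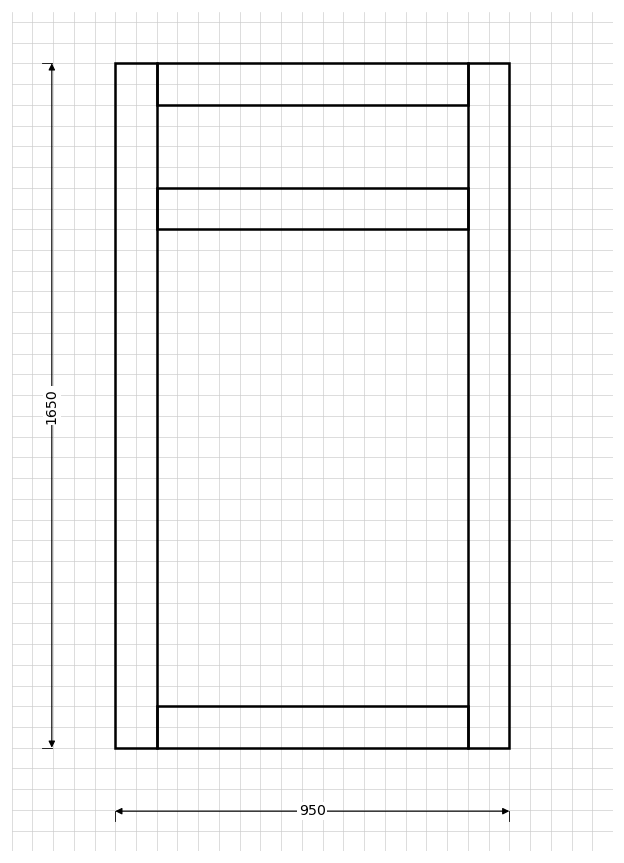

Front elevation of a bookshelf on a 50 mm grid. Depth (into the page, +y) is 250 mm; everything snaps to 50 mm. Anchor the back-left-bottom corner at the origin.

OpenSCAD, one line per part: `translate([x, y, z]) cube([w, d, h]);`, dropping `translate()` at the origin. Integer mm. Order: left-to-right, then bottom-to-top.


cube([100, 250, 1650]);
translate([100, 0, 0]) cube([750, 250, 100]);
translate([100, 0, 1250]) cube([750, 250, 100]);
translate([100, 0, 1550]) cube([750, 250, 100]);
translate([850, 0, 0]) cube([100, 250, 1650]);


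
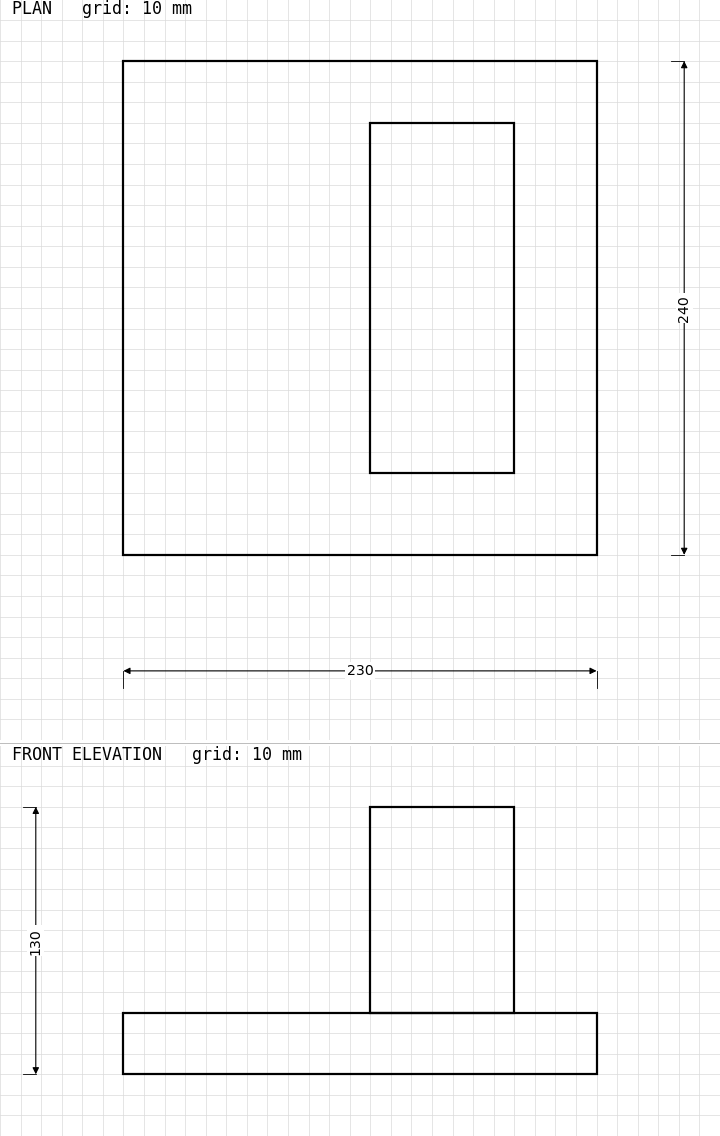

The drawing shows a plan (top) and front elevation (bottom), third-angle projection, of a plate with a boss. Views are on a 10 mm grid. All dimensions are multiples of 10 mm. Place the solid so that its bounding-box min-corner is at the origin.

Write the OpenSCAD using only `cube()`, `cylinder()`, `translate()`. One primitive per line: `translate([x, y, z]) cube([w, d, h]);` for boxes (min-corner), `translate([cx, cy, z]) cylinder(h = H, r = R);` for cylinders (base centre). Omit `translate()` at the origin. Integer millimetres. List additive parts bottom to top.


cube([230, 240, 30]);
translate([120, 40, 30]) cube([70, 170, 100]);


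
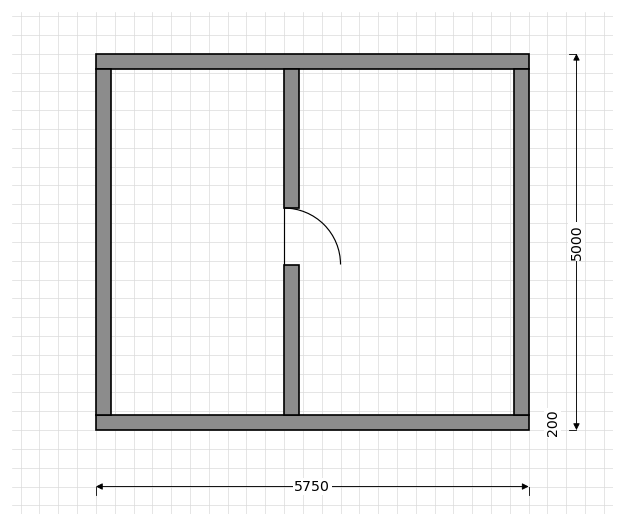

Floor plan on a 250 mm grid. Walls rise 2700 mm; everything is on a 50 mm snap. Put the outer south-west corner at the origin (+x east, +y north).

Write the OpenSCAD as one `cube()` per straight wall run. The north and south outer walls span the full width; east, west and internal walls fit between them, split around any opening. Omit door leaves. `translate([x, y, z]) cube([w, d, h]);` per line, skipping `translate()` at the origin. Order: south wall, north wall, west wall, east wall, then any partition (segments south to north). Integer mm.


cube([5750, 200, 2700]);
translate([0, 4800, 0]) cube([5750, 200, 2700]);
translate([0, 200, 0]) cube([200, 4600, 2700]);
translate([5550, 200, 0]) cube([200, 4600, 2700]);
translate([2500, 200, 0]) cube([200, 2000, 2700]);
translate([2500, 2950, 0]) cube([200, 1850, 2700]);
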